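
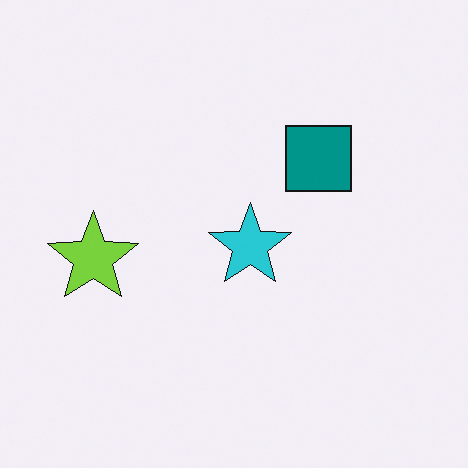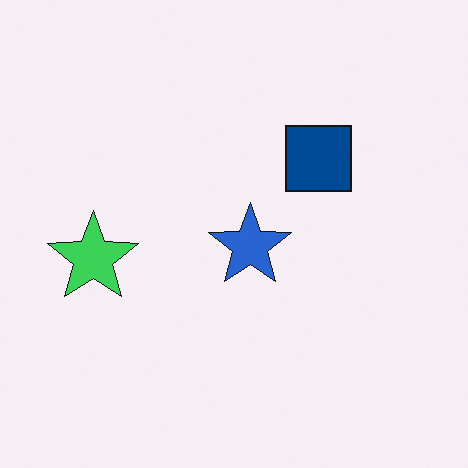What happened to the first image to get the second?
This is the original image hue-shifted by a small amount.

Every shape's color has rotated by the same amount around the hue wheel — a uniform hue shift.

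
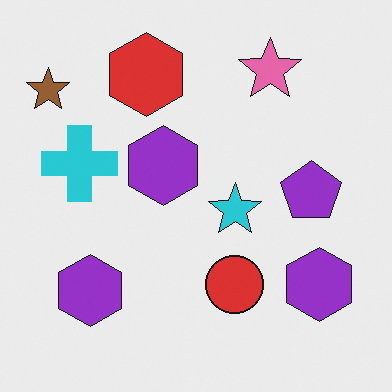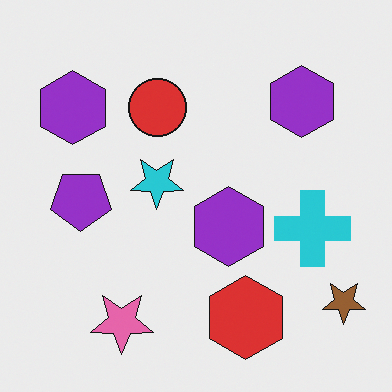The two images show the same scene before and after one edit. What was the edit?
The second image is the first rotated 180°.

The brown star sits in the top-left of the first image and the bottom-right of the second — consistent with a whole-image 180° rotation.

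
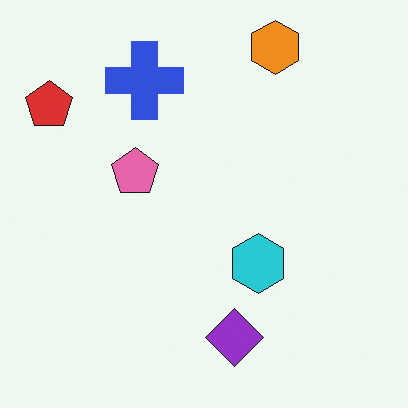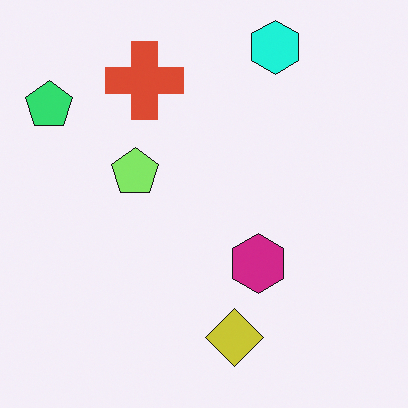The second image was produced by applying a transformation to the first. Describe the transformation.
This is the original image hue-shifted noticeably.

Every shape's color has rotated by the same amount around the hue wheel — a uniform hue shift.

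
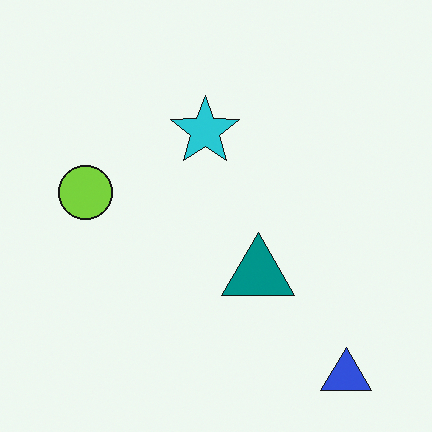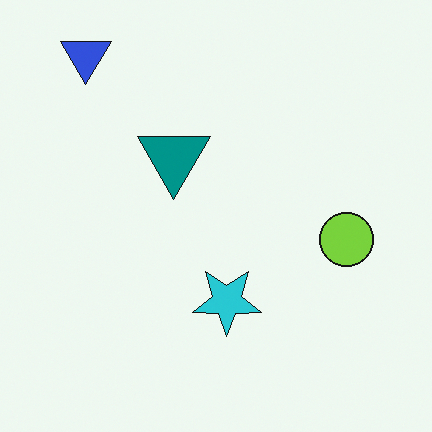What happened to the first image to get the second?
The second image is the first rotated 180°.

The blue triangle sits in the bottom-right of the first image and the top-left of the second — consistent with a whole-image 180° rotation.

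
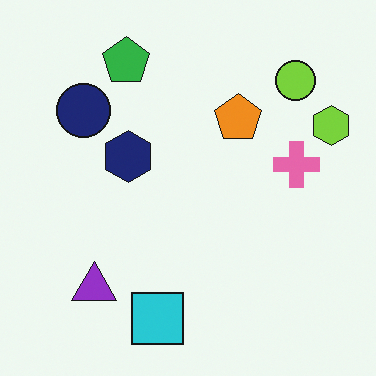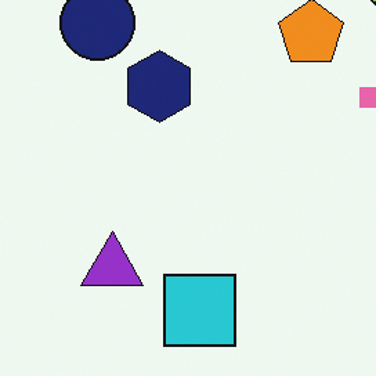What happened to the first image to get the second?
This is the original image cropped slightly and scaled back up.

The visible shapes are larger and the field of view is narrower; shapes near the original edges may be partly or wholly outside the frame — a crop-and-rescale.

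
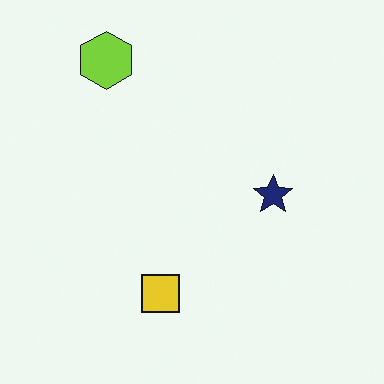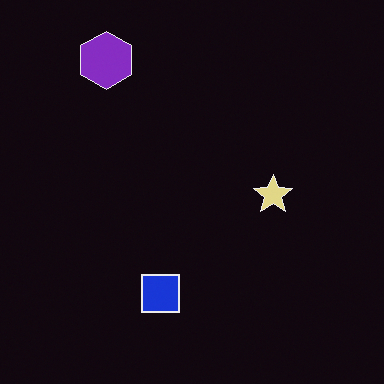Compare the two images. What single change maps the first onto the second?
This is the original image color-inverted (negative).

The light background has become dark and every shape's color is its complement — a photographic negative.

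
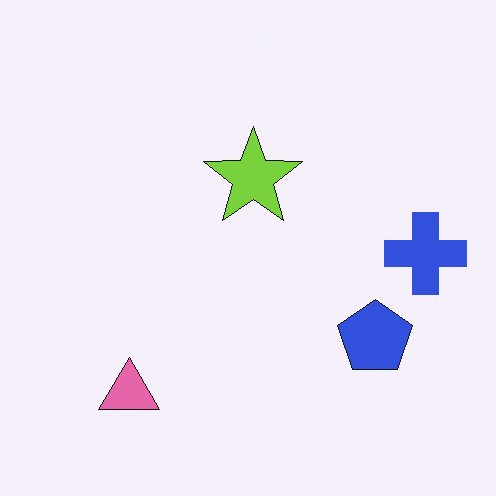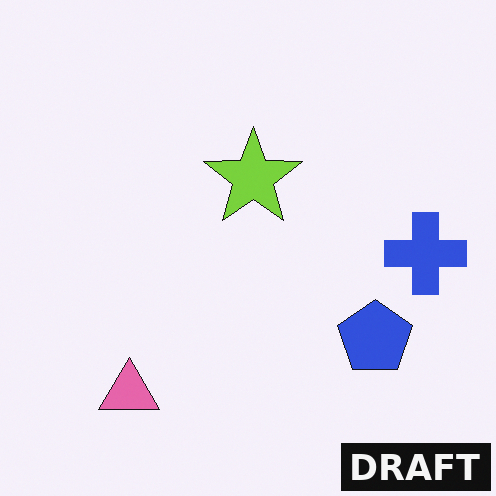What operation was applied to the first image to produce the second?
The transformation is: watermarked with the text "DRAFT" in the lower-right corner.

A dark label reading "DRAFT" appears in the lower-right corner.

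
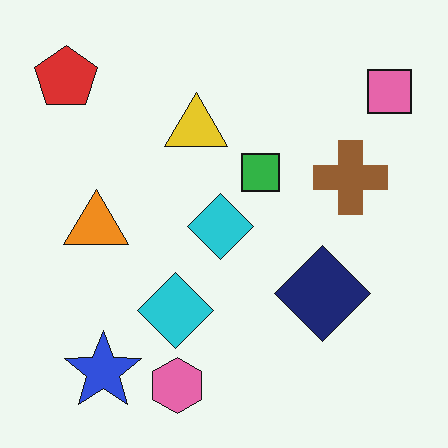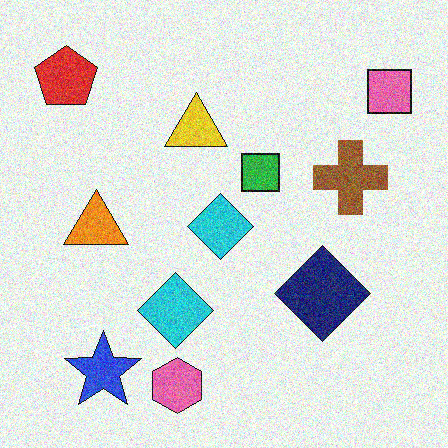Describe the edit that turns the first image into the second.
The transformation is: degraded with moderate additive noise.

Random speckle covers the whole image, including the flat background.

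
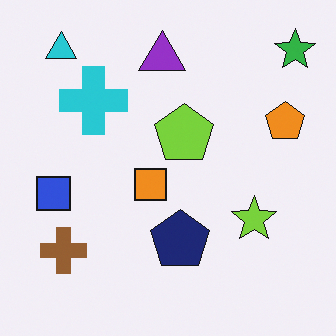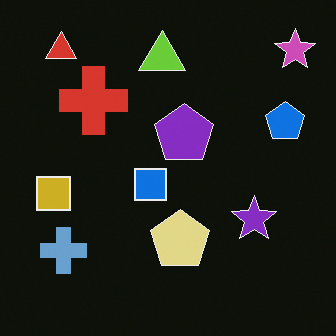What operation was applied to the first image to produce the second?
It was color-inverted (negative).

The light background has become dark and every shape's color is its complement — a photographic negative.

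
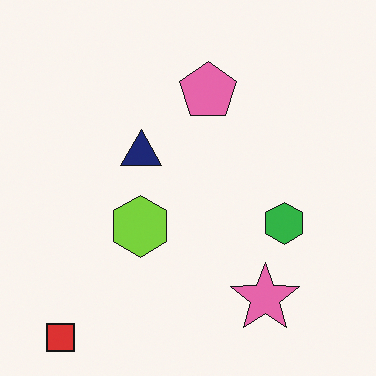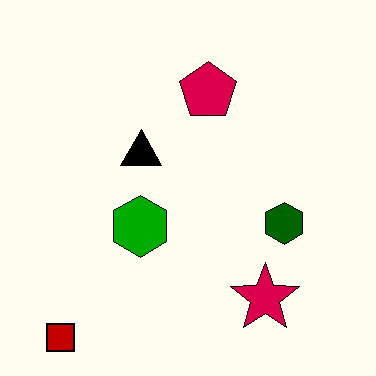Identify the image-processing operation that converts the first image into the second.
The image was given much higher contrast.

Tones are pushed away from mid-grey across the whole image — a global contrast change.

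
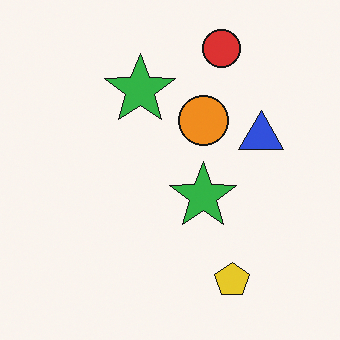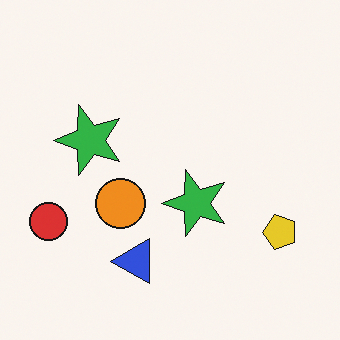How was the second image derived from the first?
The image was transposed (reflected across the top-left ↔ bottom-right diagonal).

Shapes have swapped their row and column positions — what was in the top-right is now in the bottom-left — a diagonal reflection.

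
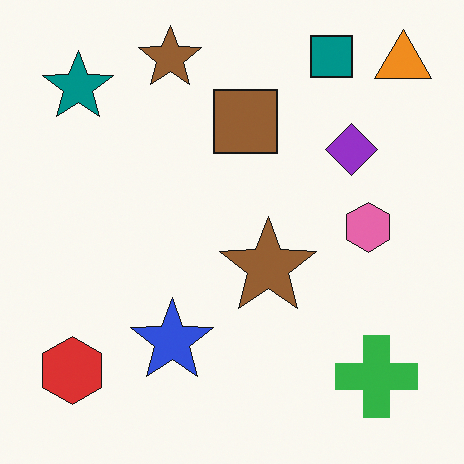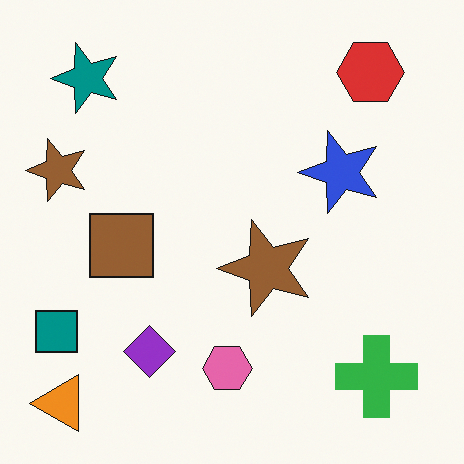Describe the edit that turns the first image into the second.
Transposed (reflected across the top-left ↔ bottom-right diagonal).

Shapes have swapped their row and column positions — what was in the top-right is now in the bottom-left — a diagonal reflection.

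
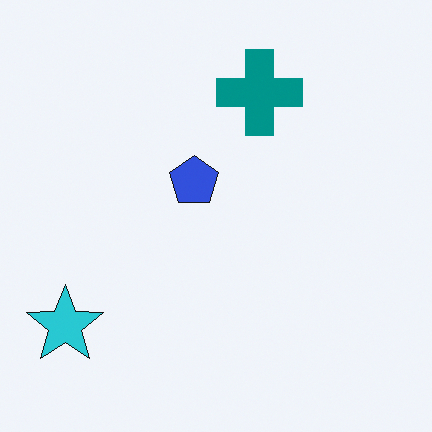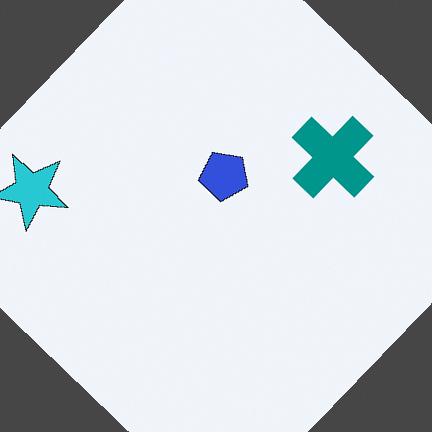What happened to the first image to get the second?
Rotated clockwise by a large amount — several tens of degrees.

Every shape is tilted by the same angle and the image corners show triangular fill wedges — a whole-image rotation by a non-right angle.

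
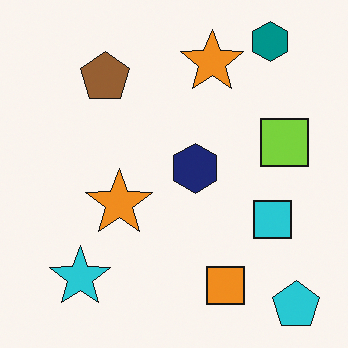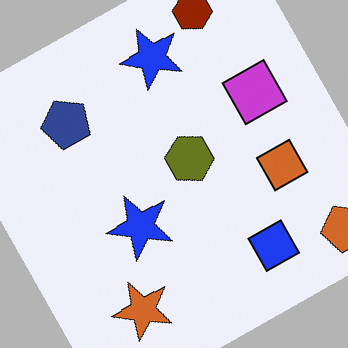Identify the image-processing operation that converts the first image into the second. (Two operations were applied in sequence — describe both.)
It was rotated counter-clockwise by a moderate amount, then hue-shifted by a large amount.

Every shape is tilted by the same angle and the image corners show triangular fill wedges — a whole-image rotation by a non-right angle. Every shape's color has rotated by the same amount around the hue wheel — a uniform hue shift.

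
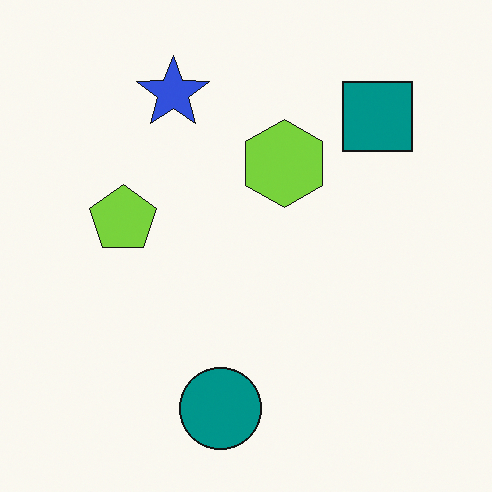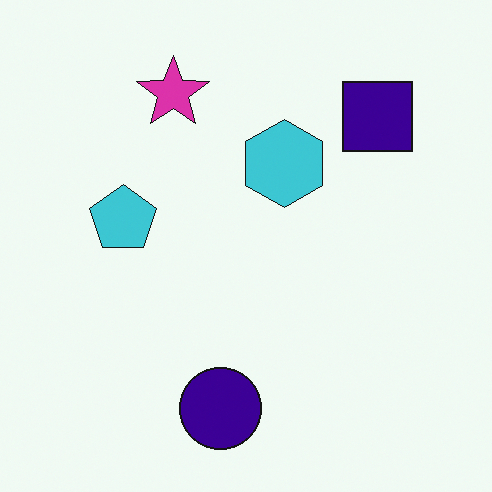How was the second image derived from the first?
The second image is the first hue-shifted through roughly a third of the color wheel.

Every shape's color has rotated by the same amount around the hue wheel — a uniform hue shift.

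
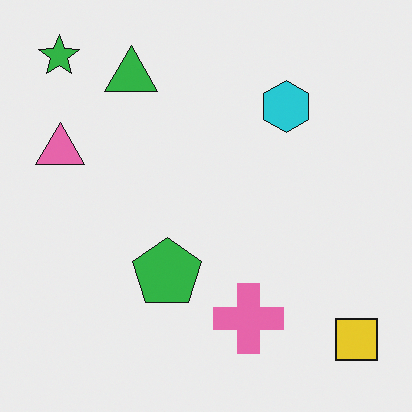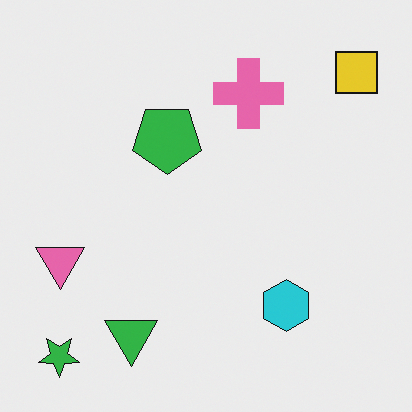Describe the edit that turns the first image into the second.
Flipped vertically (top ↔ bottom).

The green star is in the top-left of the first image and the bottom-left of the second — shapes on opposite sides of the horizontal midline have swapped in a mirror flip.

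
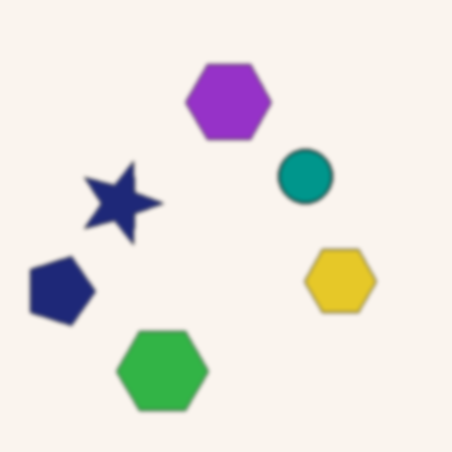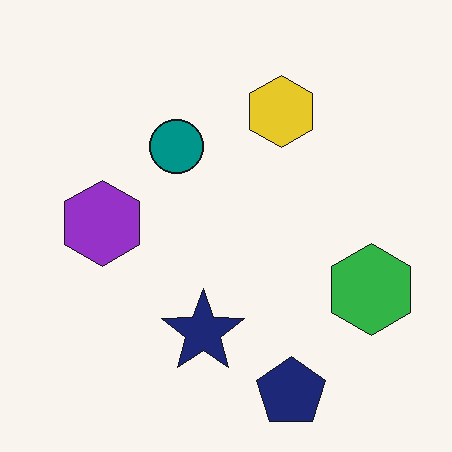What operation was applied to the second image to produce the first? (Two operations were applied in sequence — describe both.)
It was given a subtle gaussian blur, then rotated 90° clockwise.

Shape edges and outlines are uniformly softened across the whole image. The navy pentagon sits in the bottom of the second image and the left of the first — consistent with a whole-image 90° clockwise rotation.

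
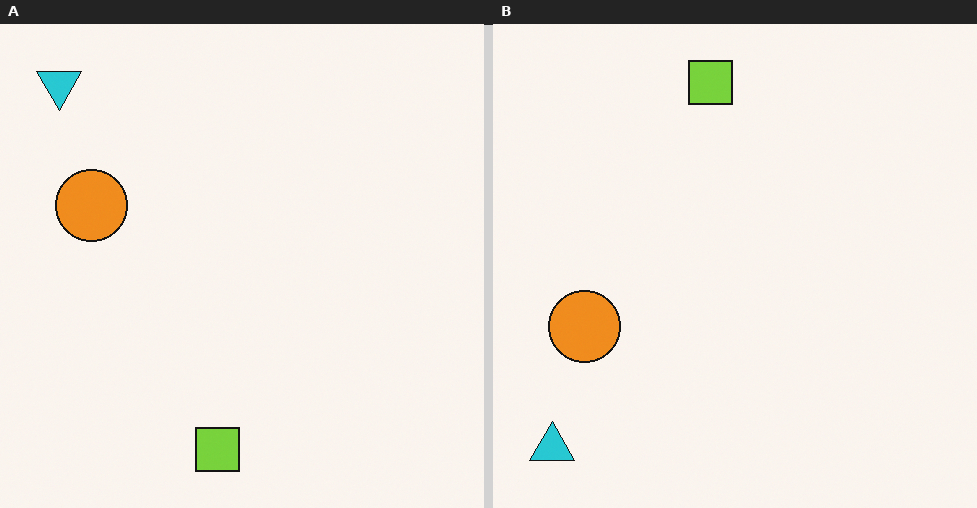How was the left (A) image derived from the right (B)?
It was flipped vertically (top ↔ bottom).

The lime square is in the top of the right (B) image and the bottom of the left (A) — shapes on opposite sides of the horizontal midline have swapped in a mirror flip.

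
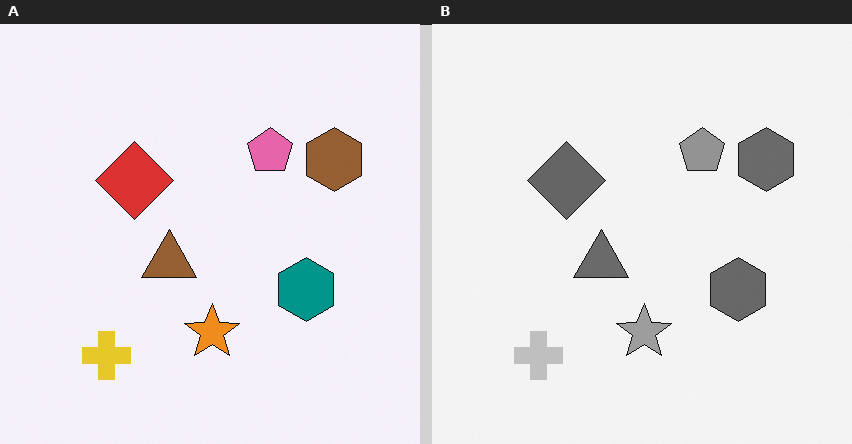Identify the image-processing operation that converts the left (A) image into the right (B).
Converted to grayscale.

All color is removed — every shape is now a shade of grey.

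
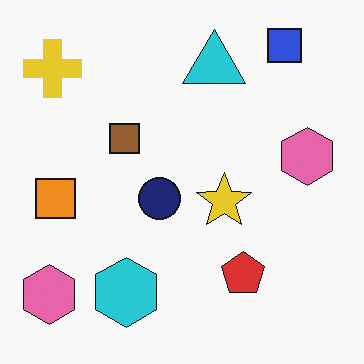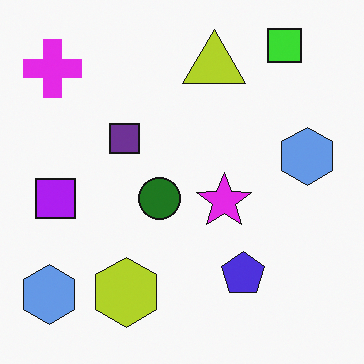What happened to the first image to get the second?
The image was hue-shifted through roughly half the color wheel.

Every shape's color has rotated by the same amount around the hue wheel — a uniform hue shift.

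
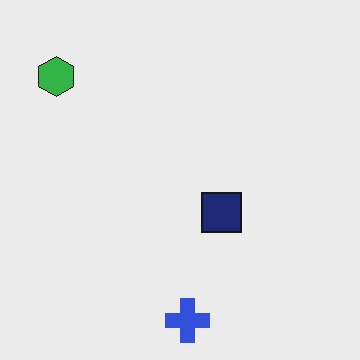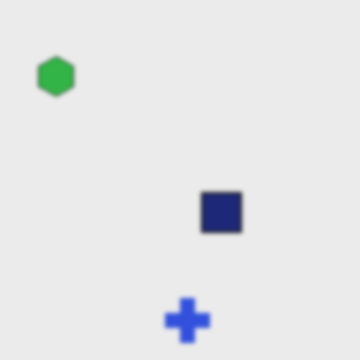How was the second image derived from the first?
The image was slightly softened.

Shape edges and outlines are uniformly softened across the whole image.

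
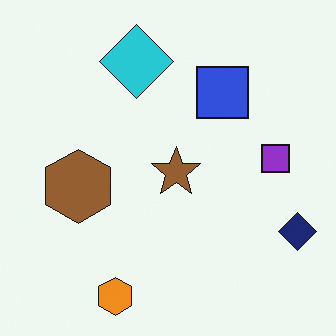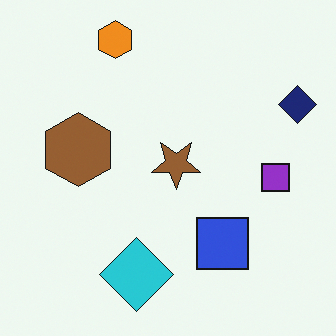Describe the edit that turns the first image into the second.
Flipped vertically (top ↔ bottom).

The orange hexagon is in the bottom of the first image and the top of the second — shapes on opposite sides of the horizontal midline have swapped in a mirror flip.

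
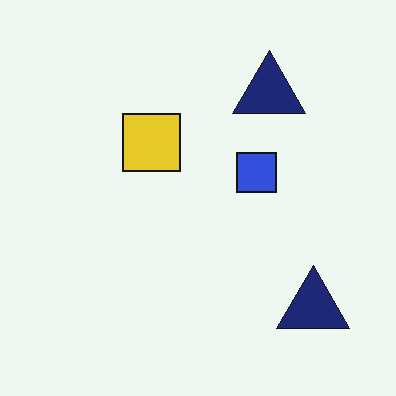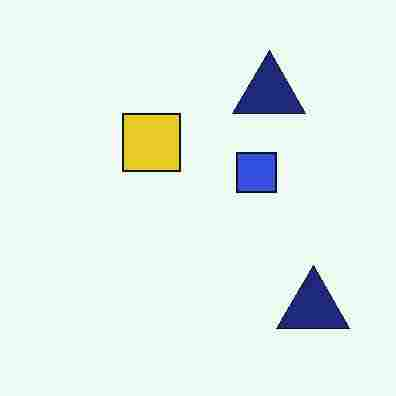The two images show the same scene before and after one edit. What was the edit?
The image was heavily JPEG-compressed with obvious blocking artifacts.

Blocky 8×8 compression artifacts appear around shape edges and the flat background shows ringing — characteristic JPEG degradation.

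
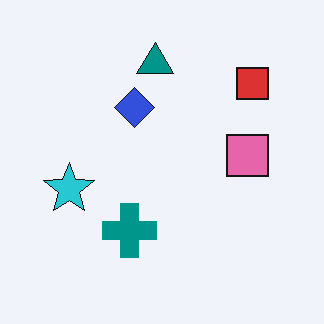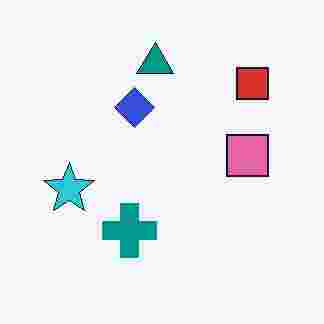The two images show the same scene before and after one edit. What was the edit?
Degraded with heavy JPEG compression.

Blocky 8×8 compression artifacts appear around shape edges and the flat background shows ringing — characteristic JPEG degradation.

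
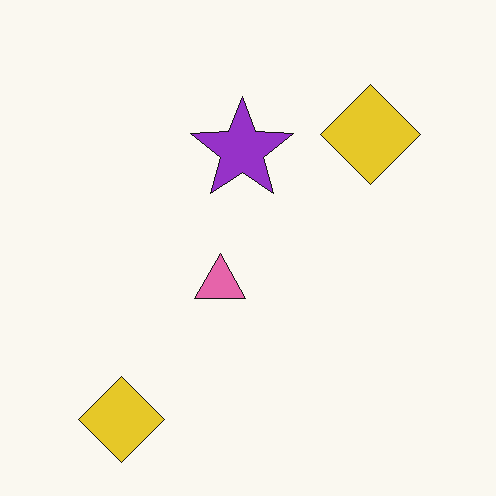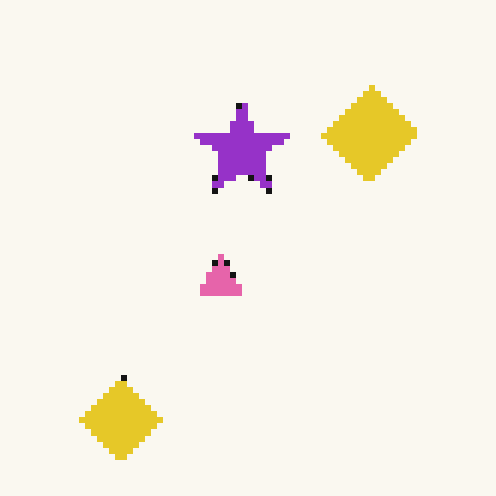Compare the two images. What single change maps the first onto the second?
The second image is the first moderately pixelated.

Shapes are reduced to large square blocks; fine edges and outlines are lost — a downscale-then-upscale (mosaic) effect.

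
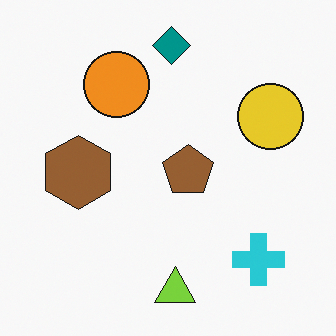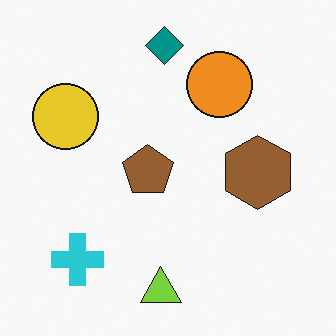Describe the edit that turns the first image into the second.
The image was flipped horizontally (left ↔ right).

The yellow circle is in the right of the first image and the left of the second — shapes on opposite sides of the vertical midline have swapped in a mirror flip.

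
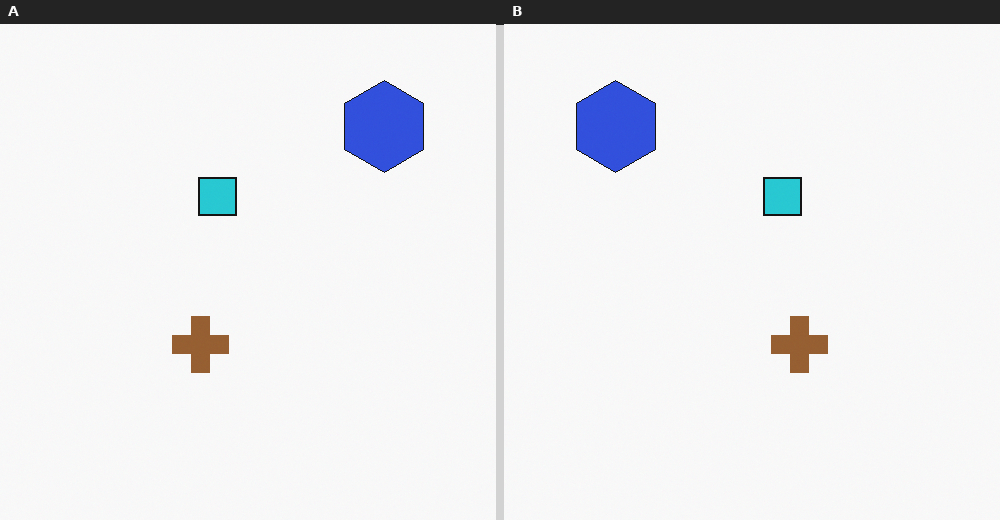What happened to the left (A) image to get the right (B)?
The right (B) image is the left (A) flipped horizontally (left ↔ right).

The blue hexagon is in the top-right of the left (A) image and the top-left of the right (B) — shapes on opposite sides of the vertical midline have swapped in a mirror flip.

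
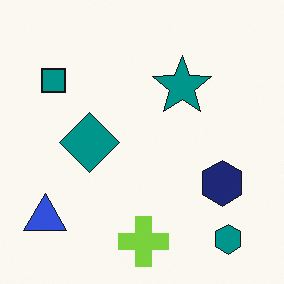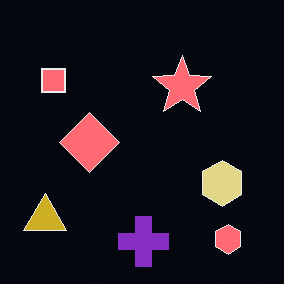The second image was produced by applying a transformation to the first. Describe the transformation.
This is the original image color-inverted (negative).

The light background has become dark and every shape's color is its complement — a photographic negative.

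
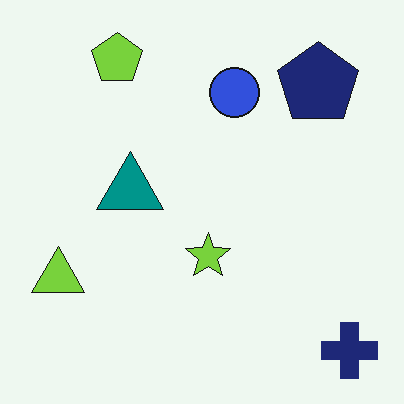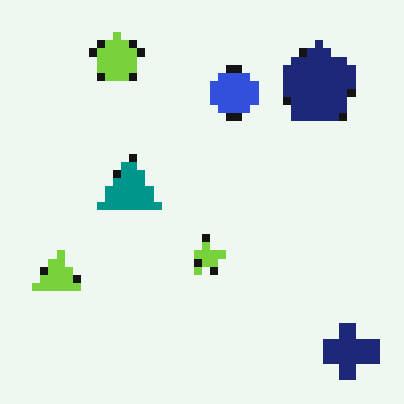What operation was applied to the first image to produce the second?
The transformation is: moderately pixelated.

Shapes are reduced to large square blocks; fine edges and outlines are lost — a downscale-then-upscale (mosaic) effect.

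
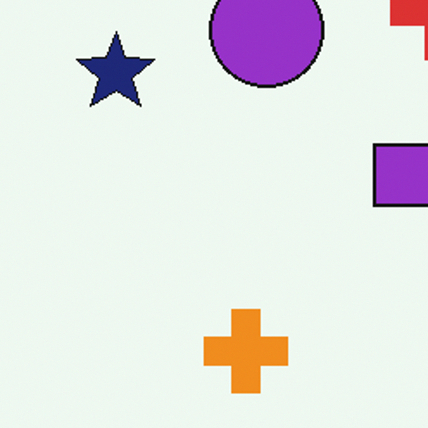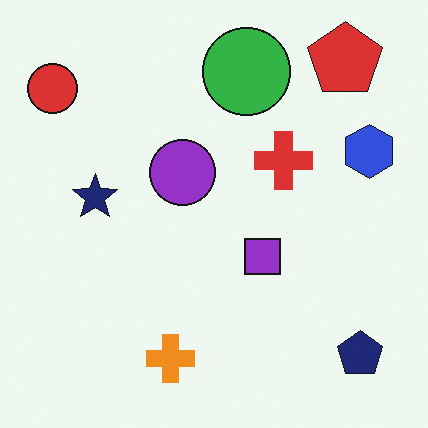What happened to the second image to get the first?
The transformation is: cropped to a noticeably smaller region and rescaled.

The visible shapes are larger and the field of view is narrower; shapes near the original edges may be partly or wholly outside the frame — a crop-and-rescale.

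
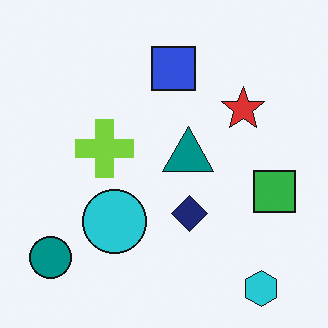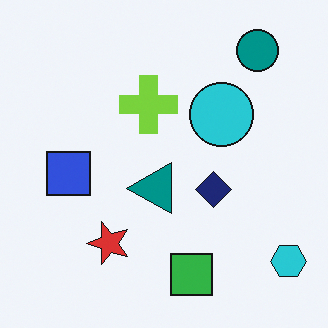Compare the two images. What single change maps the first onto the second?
It was transposed (reflected across the top-left ↔ bottom-right diagonal).

Shapes have swapped their row and column positions — what was in the top-right is now in the bottom-left — a diagonal reflection.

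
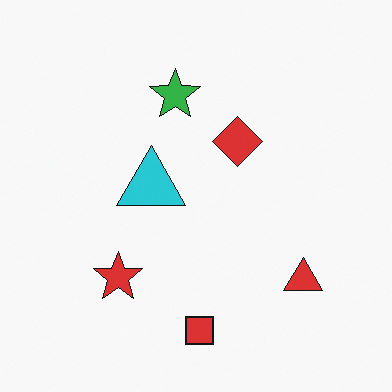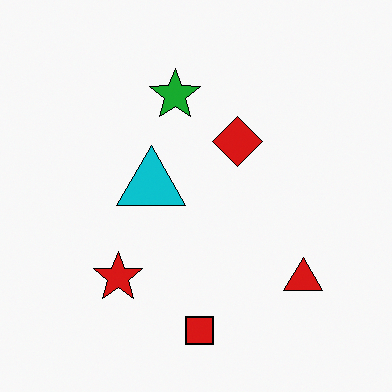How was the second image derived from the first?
Given slightly increased contrast.

Tones are pushed away from mid-grey across the whole image — a global contrast change.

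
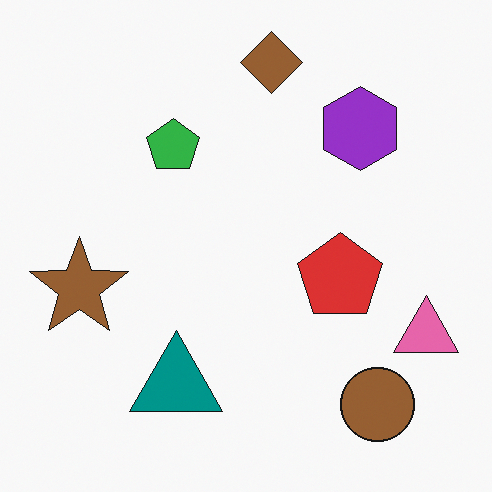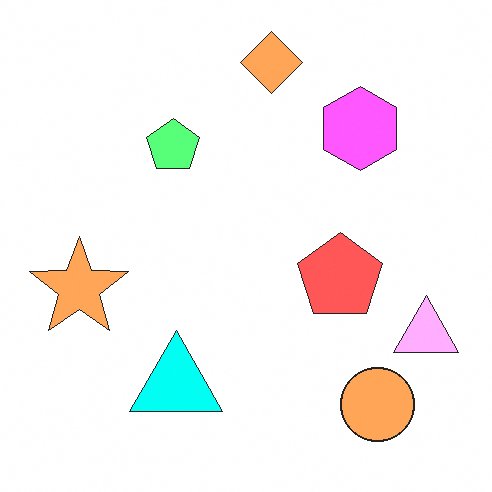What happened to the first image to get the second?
The transformation is: noticeably brightened.

Every pixel — background and shapes alike — is uniformly brightened.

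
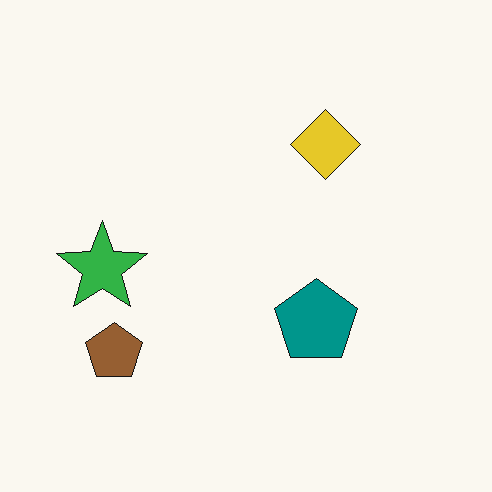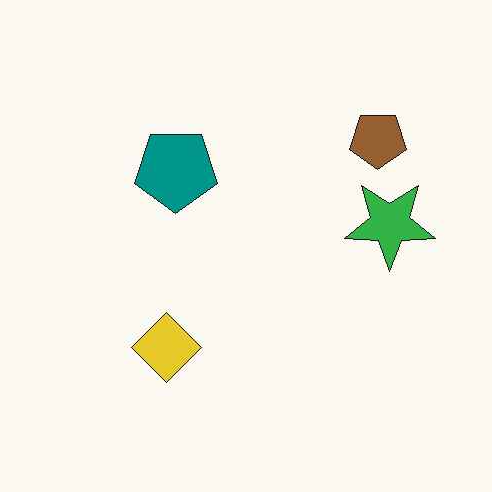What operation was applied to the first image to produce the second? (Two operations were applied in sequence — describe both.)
JPEG-compressed with visible artifacts, then rotated 180°.

Blocky 8×8 compression artifacts appear around shape edges and the flat background shows ringing — characteristic JPEG degradation. The brown pentagon sits in the bottom-left of the first image and the top-right of the second — consistent with a whole-image 180° rotation.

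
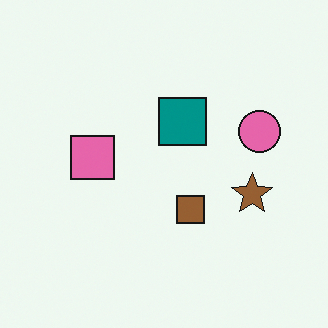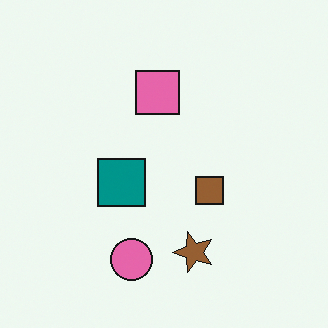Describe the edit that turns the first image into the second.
The second image is the first transposed (reflected across the top-left ↔ bottom-right diagonal).

Shapes have swapped their row and column positions — what was in the top-right is now in the bottom-left — a diagonal reflection.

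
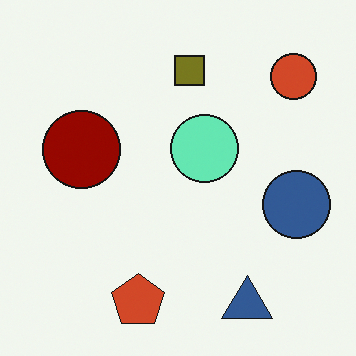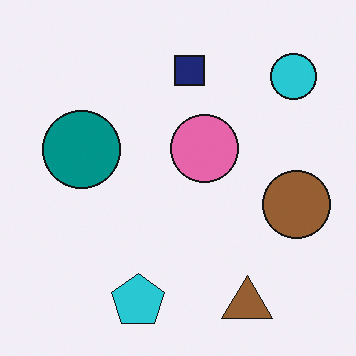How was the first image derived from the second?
The first image is the second hue-shifted through roughly half the color wheel.

Every shape's color has rotated by the same amount around the hue wheel — a uniform hue shift.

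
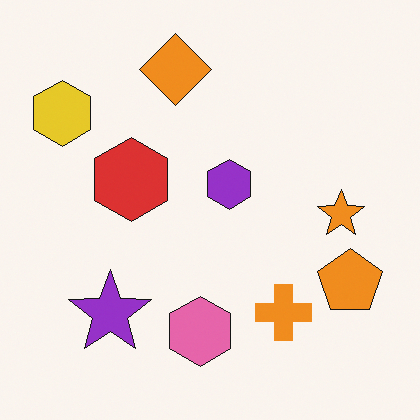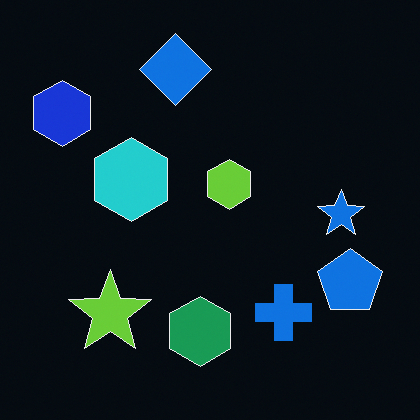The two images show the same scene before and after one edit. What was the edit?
The second image is the first color-inverted (negative).

The light background has become dark and every shape's color is its complement — a photographic negative.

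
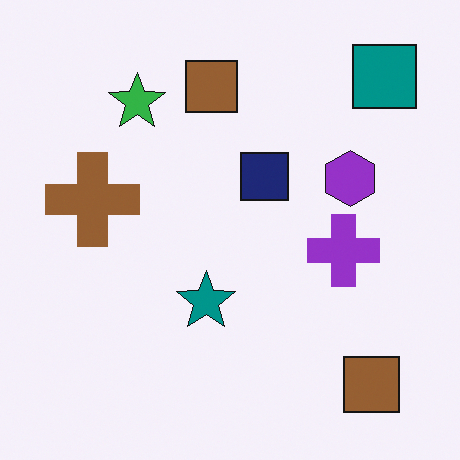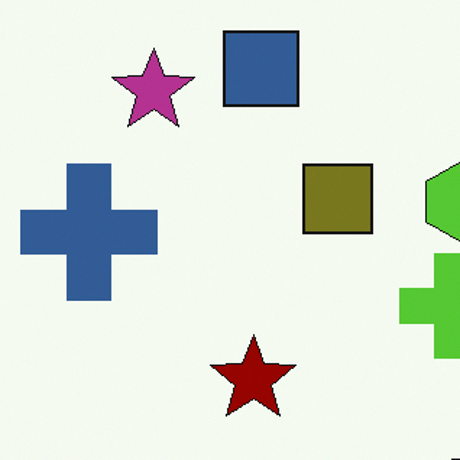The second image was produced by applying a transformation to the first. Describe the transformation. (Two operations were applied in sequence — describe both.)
The transformation is: hue-shifted by a large amount, then cropped to a modestly smaller region and rescaled.

Every shape's color has rotated by the same amount around the hue wheel — a uniform hue shift. The visible shapes are larger and the field of view is narrower; shapes near the original edges may be partly or wholly outside the frame — a crop-and-rescale.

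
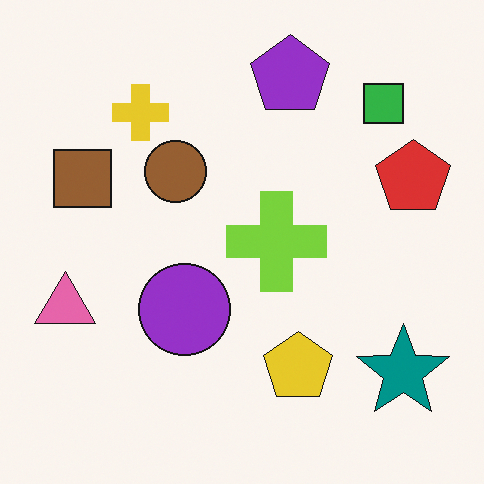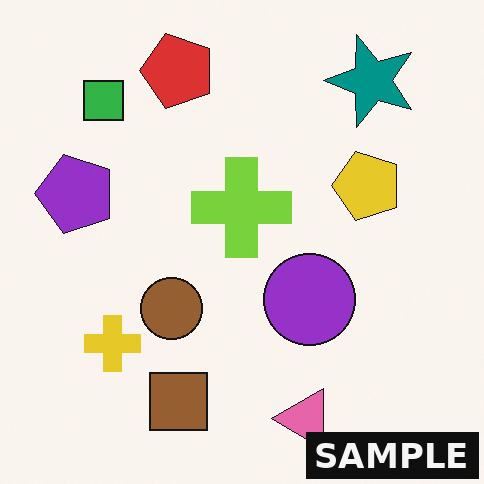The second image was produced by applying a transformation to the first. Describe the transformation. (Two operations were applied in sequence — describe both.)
Rotated 90° counter-clockwise, then watermarked with the text "SAMPLE" in the lower-right corner.

The teal star sits in the bottom-right of the first image and the top-right of the second — consistent with a whole-image 90° counter-clockwise rotation. A dark label reading "SAMPLE" appears in the lower-right corner.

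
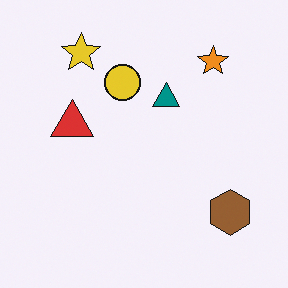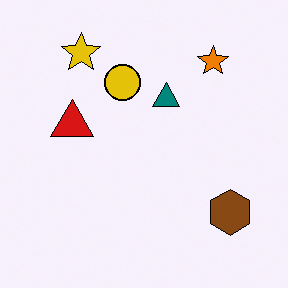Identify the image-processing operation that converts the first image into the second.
The second image is the first given slightly increased contrast.

Tones are pushed away from mid-grey across the whole image — a global contrast change.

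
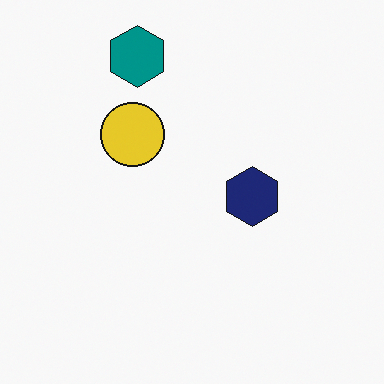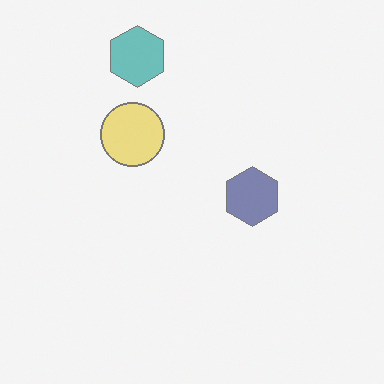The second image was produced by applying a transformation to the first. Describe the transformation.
The second image is the first given much lower contrast.

Tones are pushed toward mid-grey across the whole image — a global contrast change.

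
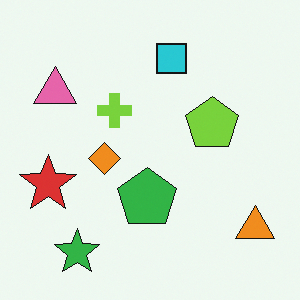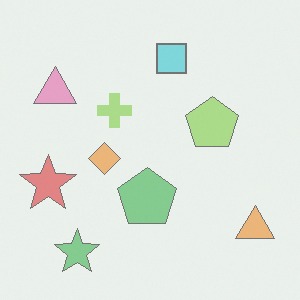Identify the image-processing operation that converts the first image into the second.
The image was given much lower contrast.

Tones are pushed toward mid-grey across the whole image — a global contrast change.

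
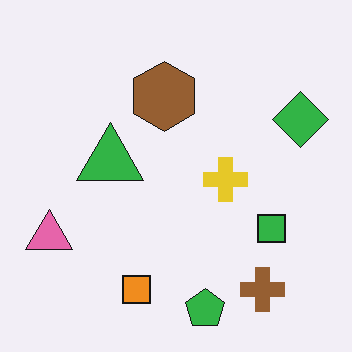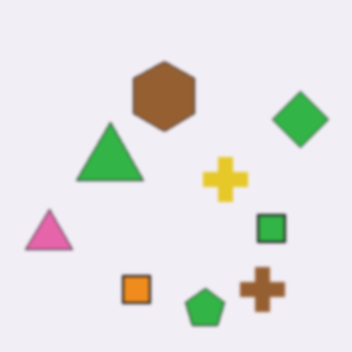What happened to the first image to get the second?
It was given a subtle gaussian blur.

Shape edges and outlines are uniformly softened across the whole image.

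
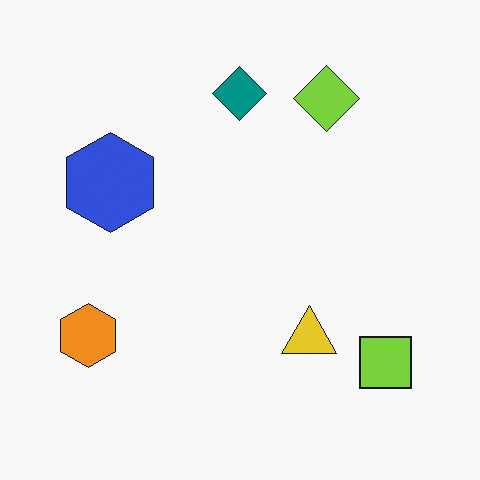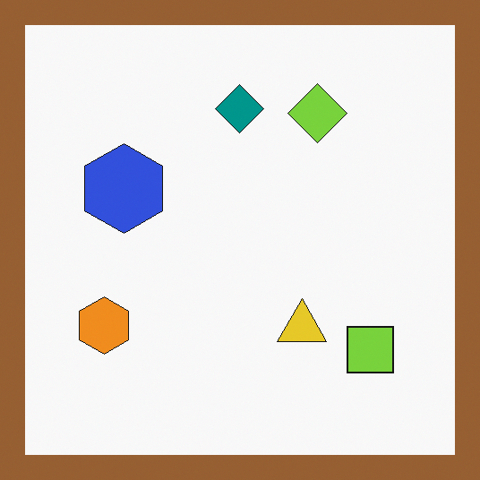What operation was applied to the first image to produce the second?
The second image is the first framed with a brown border.

A solid brown frame runs around the edge of the second image, with the content slightly shrunk inside it.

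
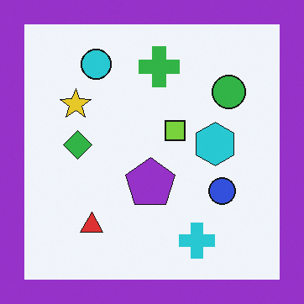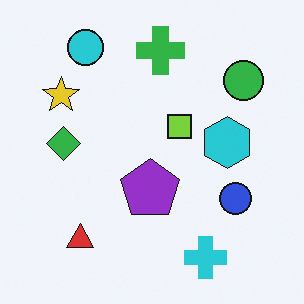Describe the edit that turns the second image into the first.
This is the original image framed with a purple border.

A solid purple frame runs around the edge of the first image, with the content slightly shrunk inside it.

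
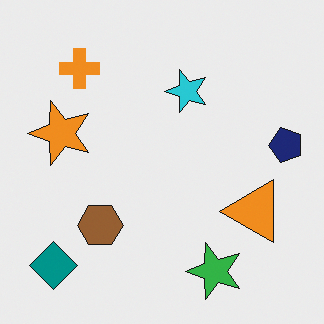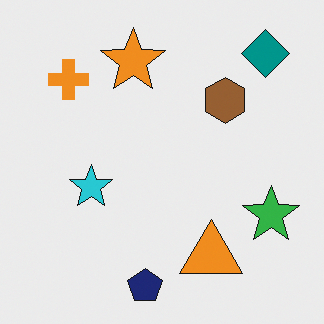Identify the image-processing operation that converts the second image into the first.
The image was transposed (reflected across the top-left ↔ bottom-right diagonal).

Shapes have swapped their row and column positions — what was in the top-right is now in the bottom-left — a diagonal reflection.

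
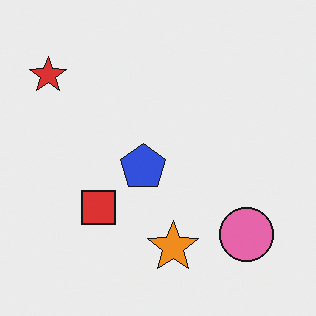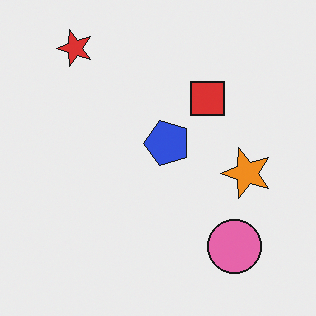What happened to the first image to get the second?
The transformation is: transposed (reflected across the top-left ↔ bottom-right diagonal).

Shapes have swapped their row and column positions — what was in the top-right is now in the bottom-left — a diagonal reflection.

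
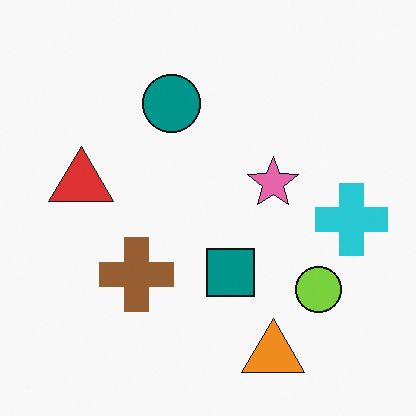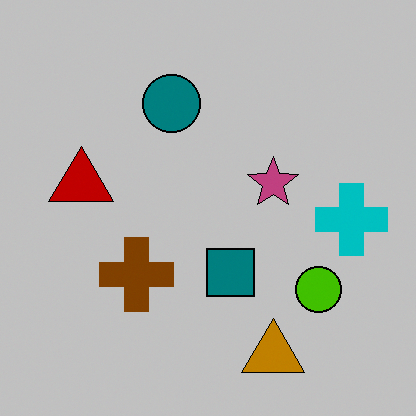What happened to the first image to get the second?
It was heavily posterized to just a handful of flat colors.

Each flat color has snapped to a coarser quantized level — most visibly, the near-white background has dropped to a flat grey.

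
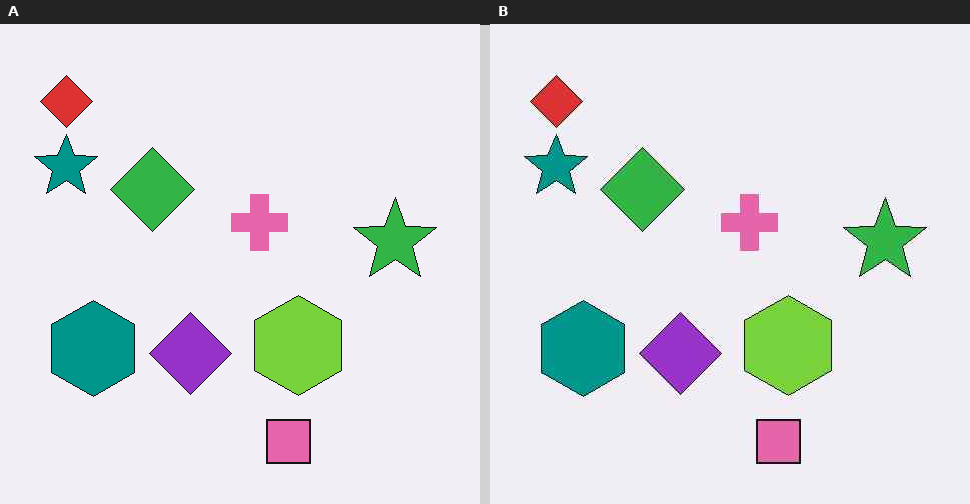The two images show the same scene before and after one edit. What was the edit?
The transformation is: JPEG-compressed with visible artifacts.

Blocky 8×8 compression artifacts appear around shape edges and the flat background shows ringing — characteristic JPEG degradation.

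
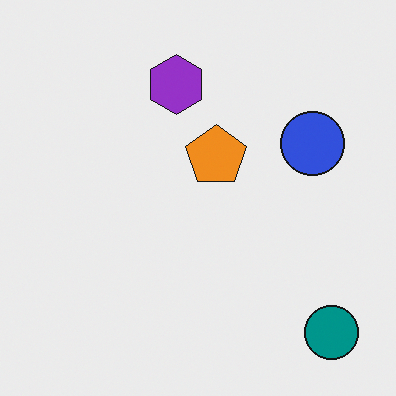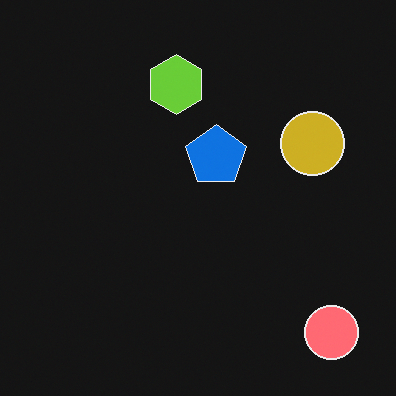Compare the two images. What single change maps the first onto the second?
The image was color-inverted (negative).

The light background has become dark and every shape's color is its complement — a photographic negative.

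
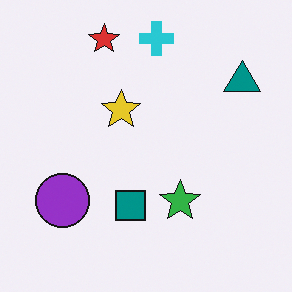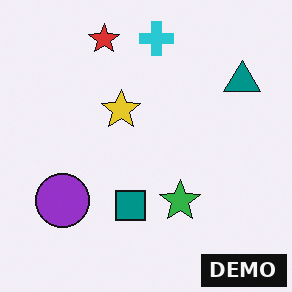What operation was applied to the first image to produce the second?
This is the original image watermarked with the text "DEMO" in the lower-right corner.

A dark label reading "DEMO" appears in the lower-right corner.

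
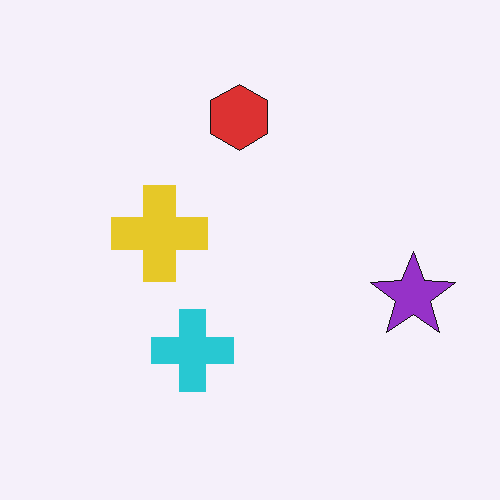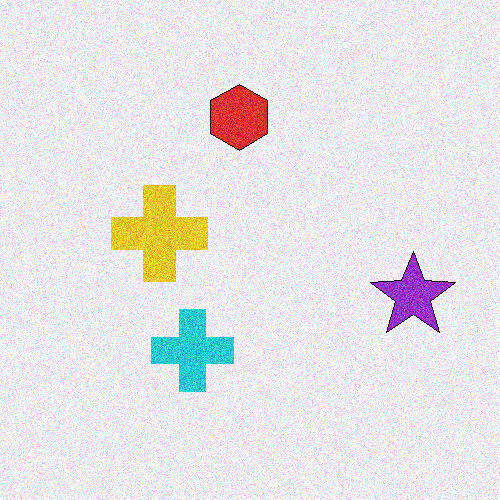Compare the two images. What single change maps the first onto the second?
The second image is the first degraded with visible gaussian noise.

Random speckle covers the whole image, including the flat background.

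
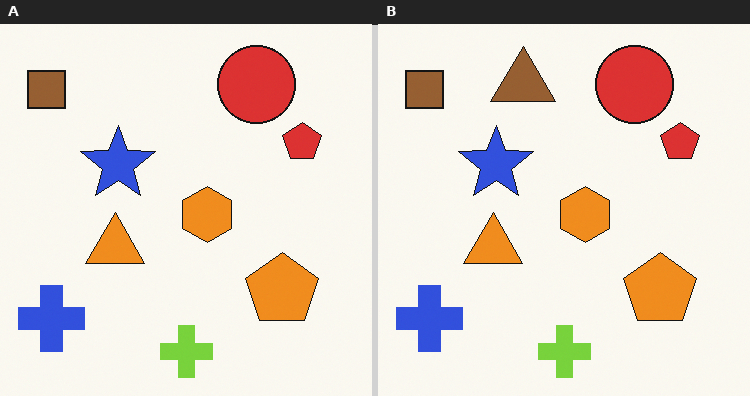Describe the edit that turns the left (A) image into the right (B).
Overlaid with an additional brown triangle.

A brown triangle appears in the right (B) image that is absent from the left (A).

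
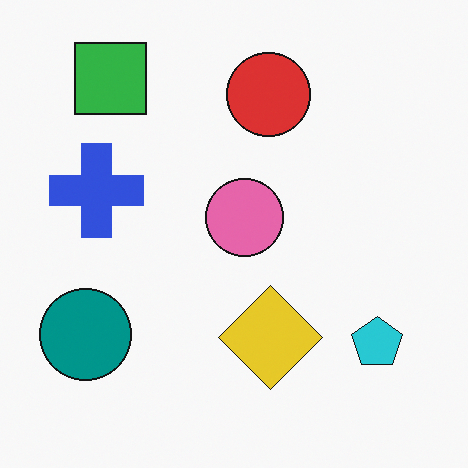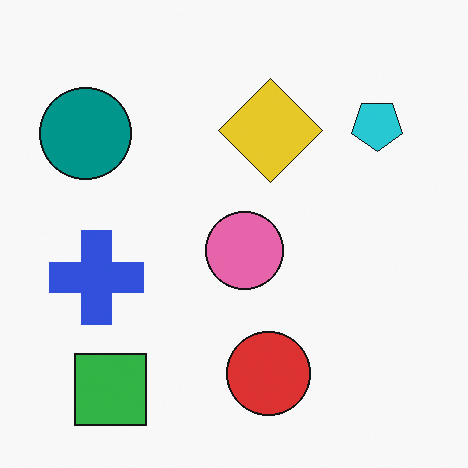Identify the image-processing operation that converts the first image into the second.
It was flipped vertically (top ↔ bottom).

The green square is in the top-left of the first image and the bottom-left of the second — shapes on opposite sides of the horizontal midline have swapped in a mirror flip.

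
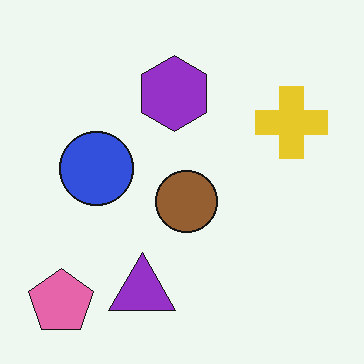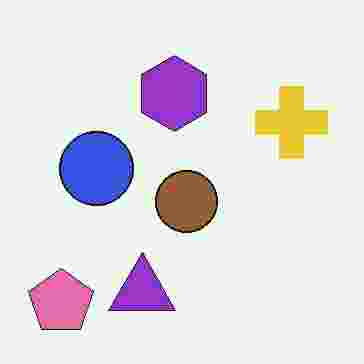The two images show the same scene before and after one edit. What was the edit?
It was degraded with heavy JPEG compression.

Blocky 8×8 compression artifacts appear around shape edges and the flat background shows ringing — characteristic JPEG degradation.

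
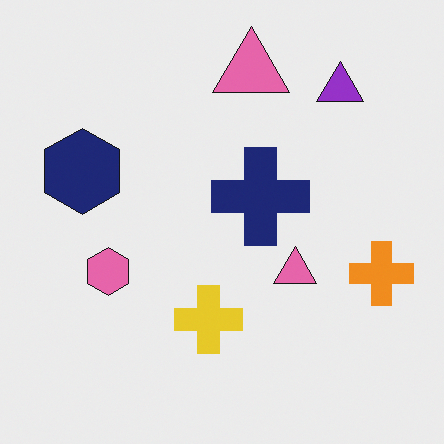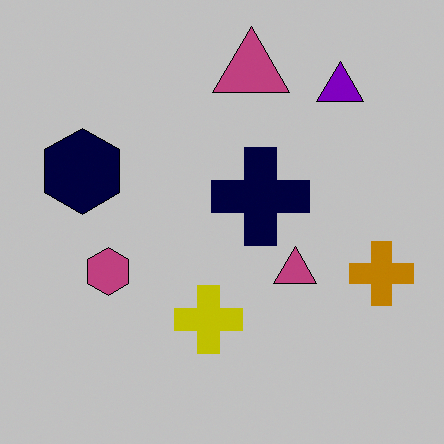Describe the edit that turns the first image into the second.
This is the original image aggressively posterized.

Each flat color has snapped to a coarser quantized level — most visibly, the near-white background has dropped to a flat grey.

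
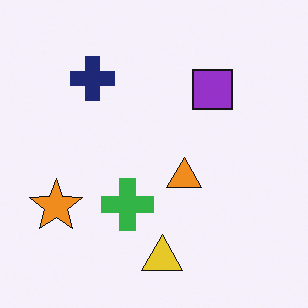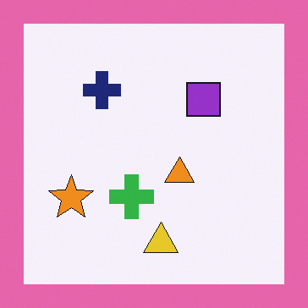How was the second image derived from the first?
It was framed with a pink border.

A solid pink frame runs around the edge of the second image, with the content slightly shrunk inside it.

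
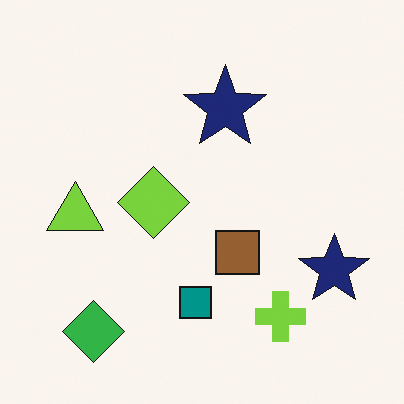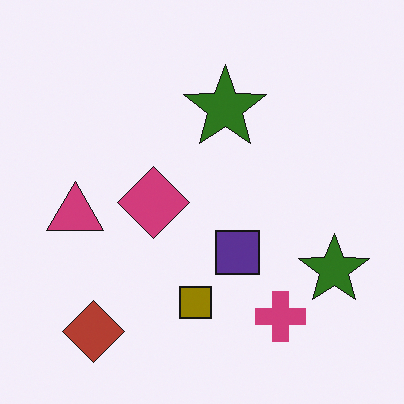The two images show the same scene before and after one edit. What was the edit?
Hue-shifted by a large amount.

Every shape's color has rotated by the same amount around the hue wheel — a uniform hue shift.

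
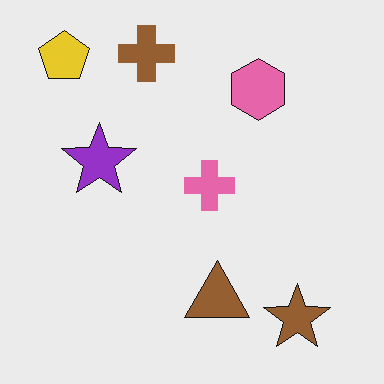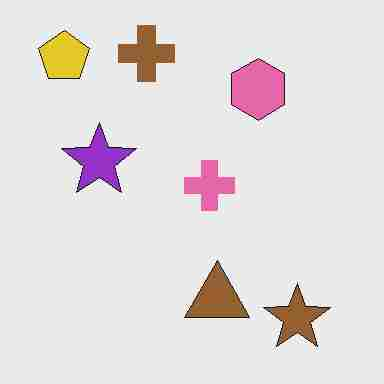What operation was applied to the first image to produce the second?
It was degraded with heavy JPEG compression.

Blocky 8×8 compression artifacts appear around shape edges and the flat background shows ringing — characteristic JPEG degradation.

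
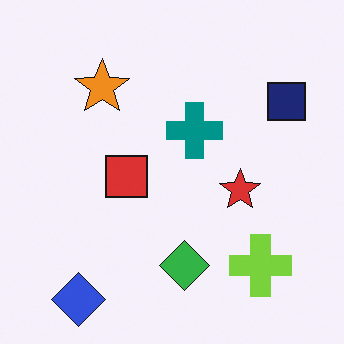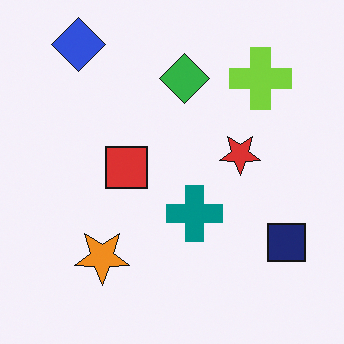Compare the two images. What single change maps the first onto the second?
It was flipped vertically (top ↔ bottom).

The blue diamond is in the bottom-left of the first image and the top-left of the second — shapes on opposite sides of the horizontal midline have swapped in a mirror flip.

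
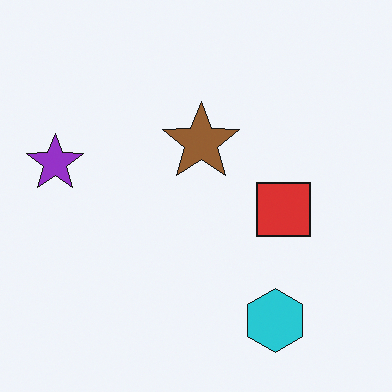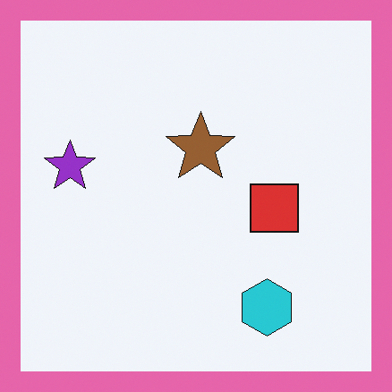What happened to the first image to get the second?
This is the original image framed with a pink border.

A solid pink frame runs around the edge of the second image, with the content slightly shrunk inside it.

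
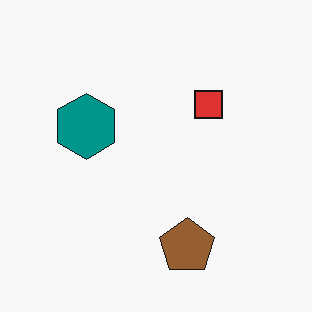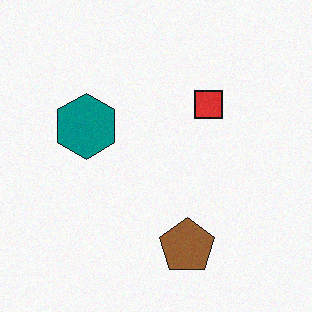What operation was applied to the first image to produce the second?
The second image is the first degraded with subtle gaussian noise.

Random speckle covers the whole image, including the flat background.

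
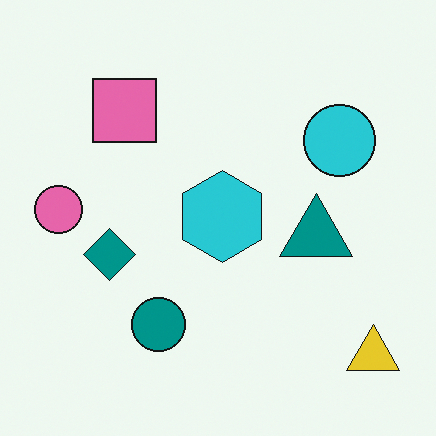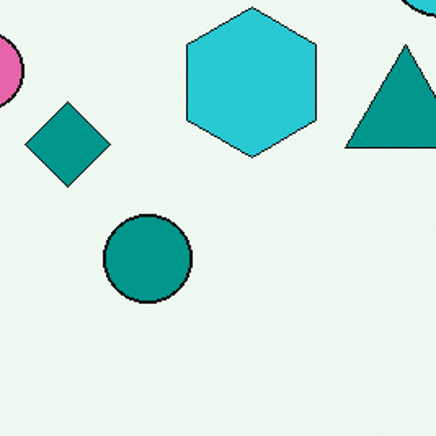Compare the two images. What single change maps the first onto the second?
Cropped to a noticeably smaller region and rescaled.

The visible shapes are larger and the field of view is narrower; shapes near the original edges may be partly or wholly outside the frame — a crop-and-rescale.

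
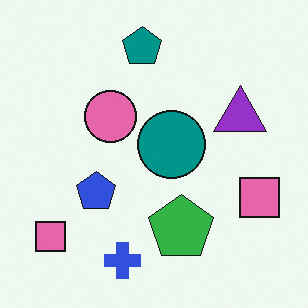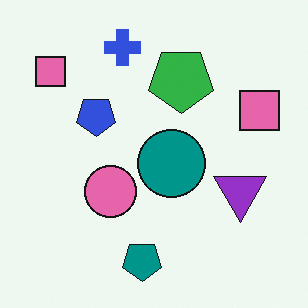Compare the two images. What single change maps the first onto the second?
The image was flipped vertically (top ↔ bottom).

The teal pentagon is in the top of the first image and the bottom of the second — shapes on opposite sides of the horizontal midline have swapped in a mirror flip.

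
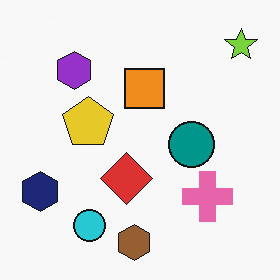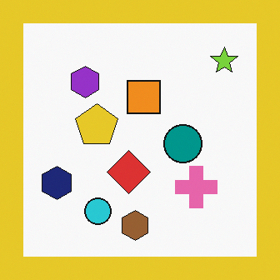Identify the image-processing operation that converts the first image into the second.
The image was framed with a yellow border.

A solid yellow frame runs around the edge of the second image, with the content slightly shrunk inside it.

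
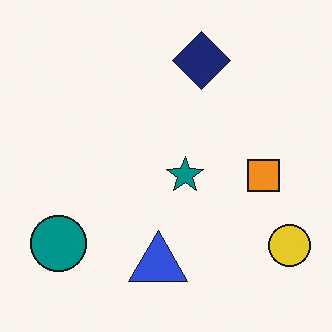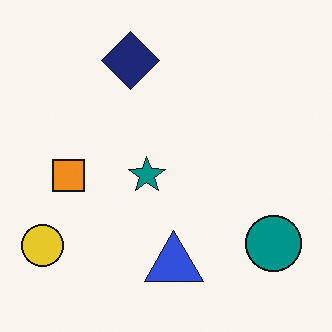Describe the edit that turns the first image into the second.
The image was flipped horizontally (left ↔ right).

The yellow circle is in the bottom-right of the first image and the bottom-left of the second — shapes on opposite sides of the vertical midline have swapped in a mirror flip.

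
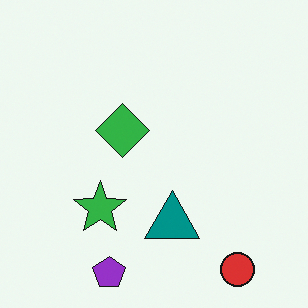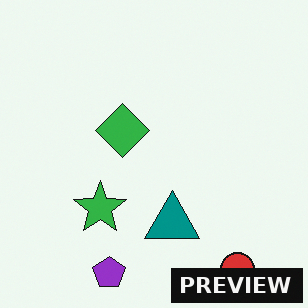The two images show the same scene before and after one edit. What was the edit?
The transformation is: watermarked with the text "PREVIEW" in the lower-right corner.

A dark label reading "PREVIEW" appears in the lower-right corner.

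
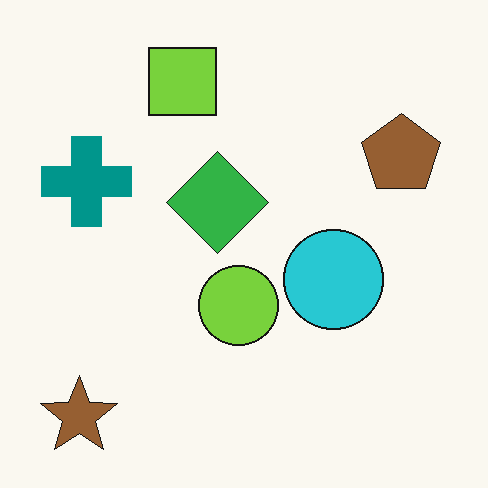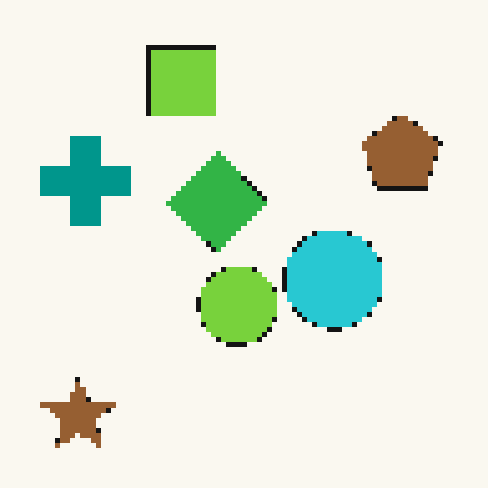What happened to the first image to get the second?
This is the original image lightly pixelated (a mild mosaic effect).

Shapes are reduced to large square blocks; fine edges and outlines are lost — a downscale-then-upscale (mosaic) effect.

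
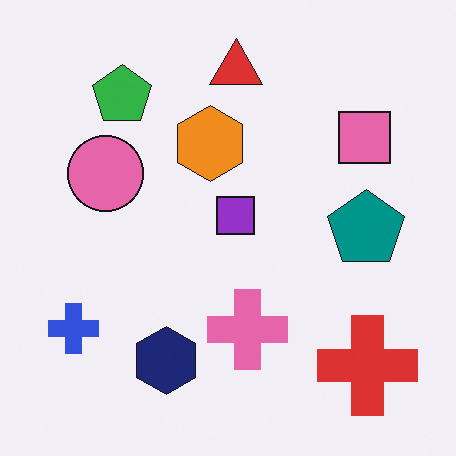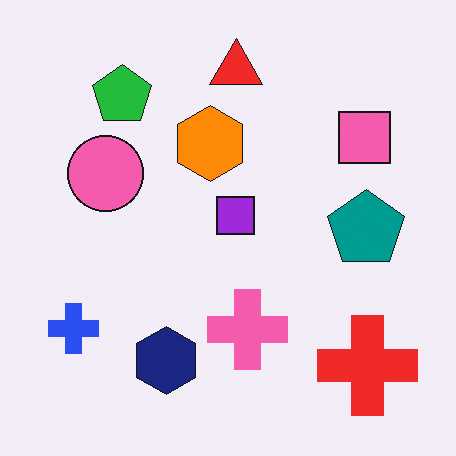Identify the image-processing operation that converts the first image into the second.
This is the original image slightly oversaturated.

All colors are more vivid — a global saturation change.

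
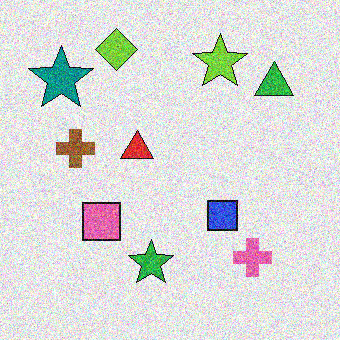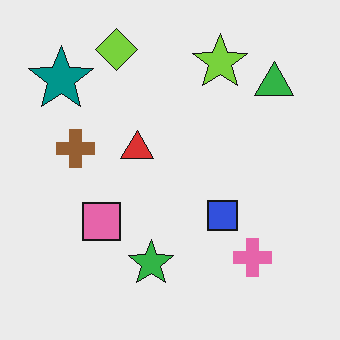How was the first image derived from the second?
This is the original image degraded with a thick layer of grain.

Random speckle covers the whole image, including the flat background.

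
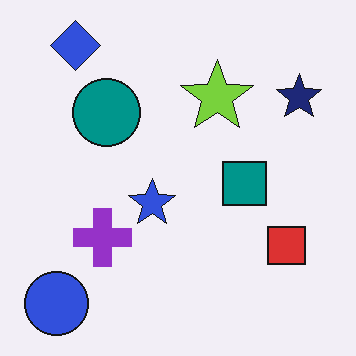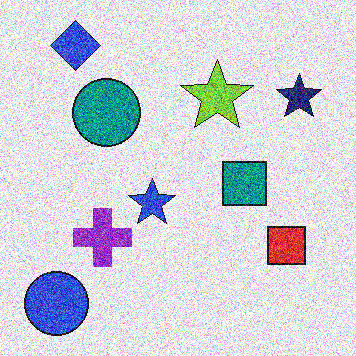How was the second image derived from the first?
The transformation is: degraded with heavy additive noise.

Random speckle covers the whole image, including the flat background.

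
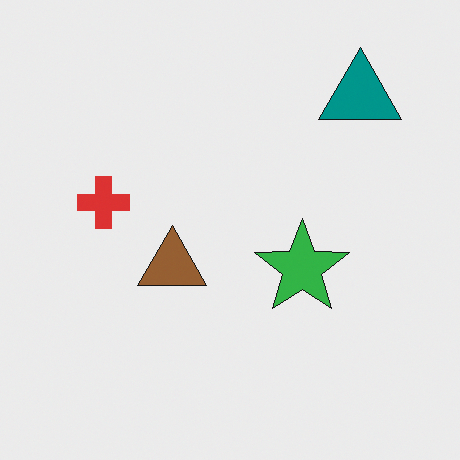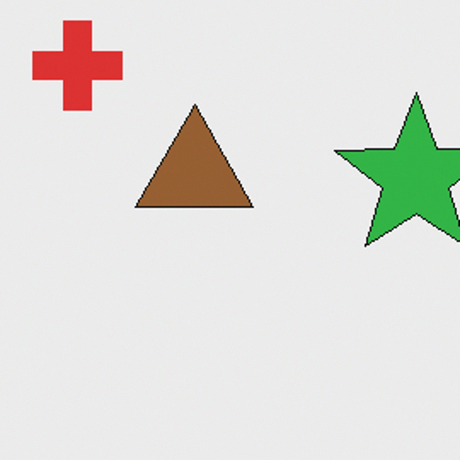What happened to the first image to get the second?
This is the original image cropped to a noticeably smaller region and rescaled.

The visible shapes are larger and the field of view is narrower; shapes near the original edges may be partly or wholly outside the frame — a crop-and-rescale.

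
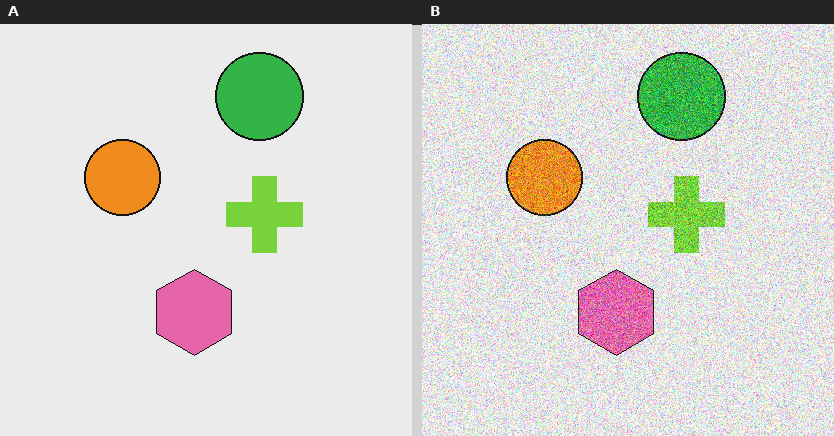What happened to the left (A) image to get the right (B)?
It was degraded with heavy additive noise.

Random speckle covers the whole image, including the flat background.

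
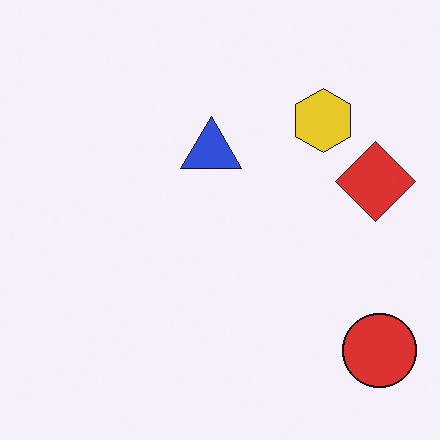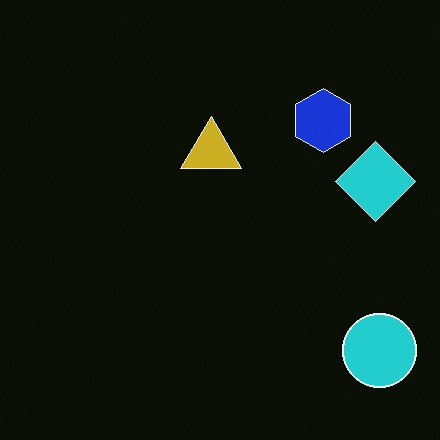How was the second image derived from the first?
The transformation is: color-inverted (negative).

The light background has become dark and every shape's color is its complement — a photographic negative.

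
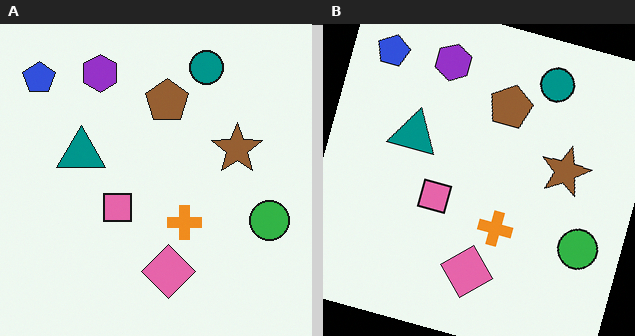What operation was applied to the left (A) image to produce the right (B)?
This is the original image rotated clockwise by a clearly visible amount.

Every shape is tilted by the same angle and the image corners show triangular fill wedges — a whole-image rotation by a non-right angle.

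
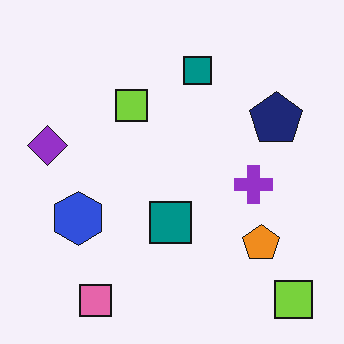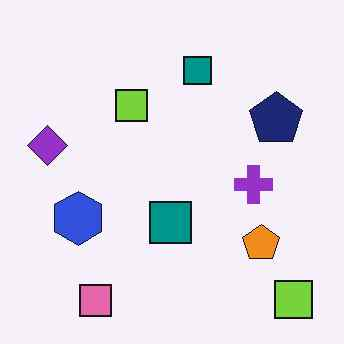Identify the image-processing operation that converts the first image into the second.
The transformation is: JPEG-compressed with visible artifacts.

Blocky 8×8 compression artifacts appear around shape edges and the flat background shows ringing — characteristic JPEG degradation.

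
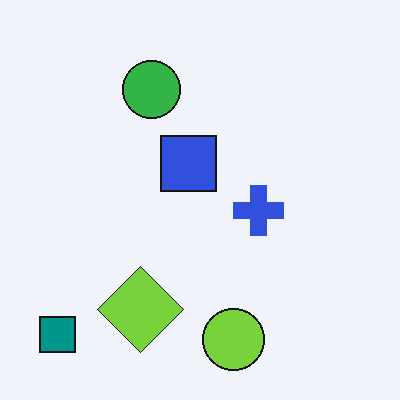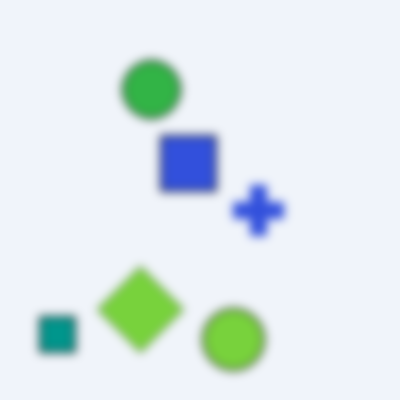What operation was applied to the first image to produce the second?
The transformation is: moderately blurred.

Shape edges and outlines are uniformly softened across the whole image.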